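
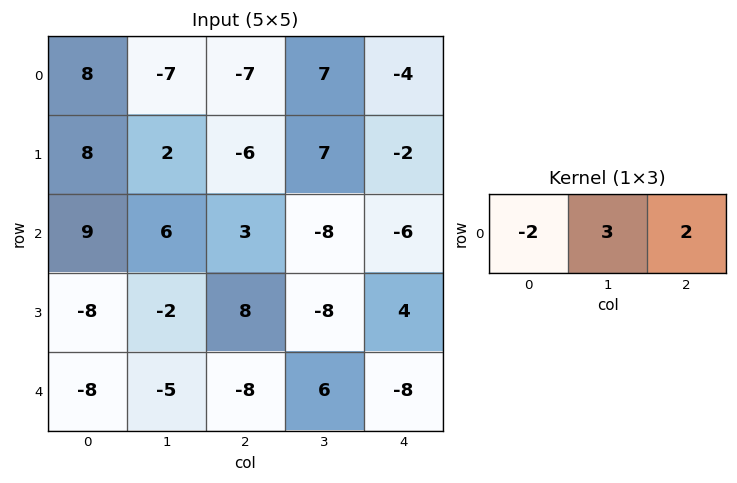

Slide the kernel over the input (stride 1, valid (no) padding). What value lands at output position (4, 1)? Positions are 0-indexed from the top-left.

-2

The receptive field on the input at this output position is [-5 -8 6]. Elementwise product with the kernel and sum: -5·-2 + -8·3 + 6·2.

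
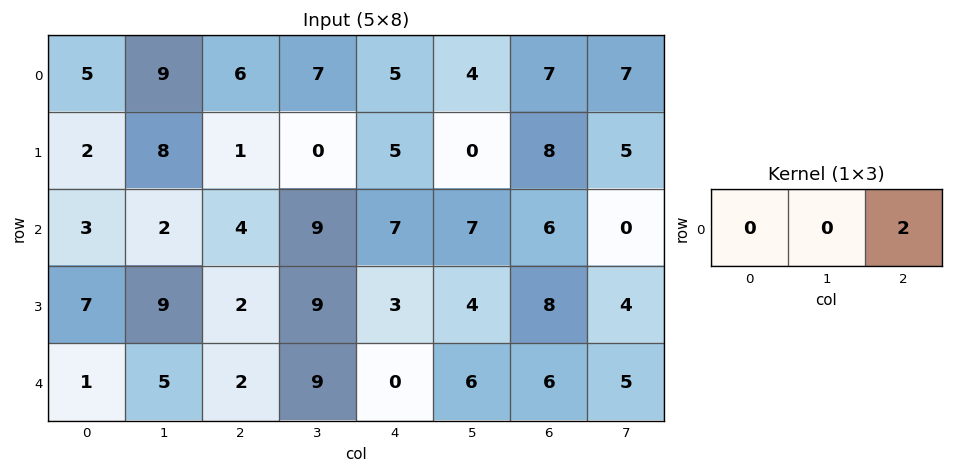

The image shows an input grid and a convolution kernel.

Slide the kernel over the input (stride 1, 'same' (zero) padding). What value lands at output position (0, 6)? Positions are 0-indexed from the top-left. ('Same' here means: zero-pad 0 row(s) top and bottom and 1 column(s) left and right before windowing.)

The receptive field on the zero-padded input at this output position is [4 7 7]. Elementwise product with the kernel and sum: 7·2.

14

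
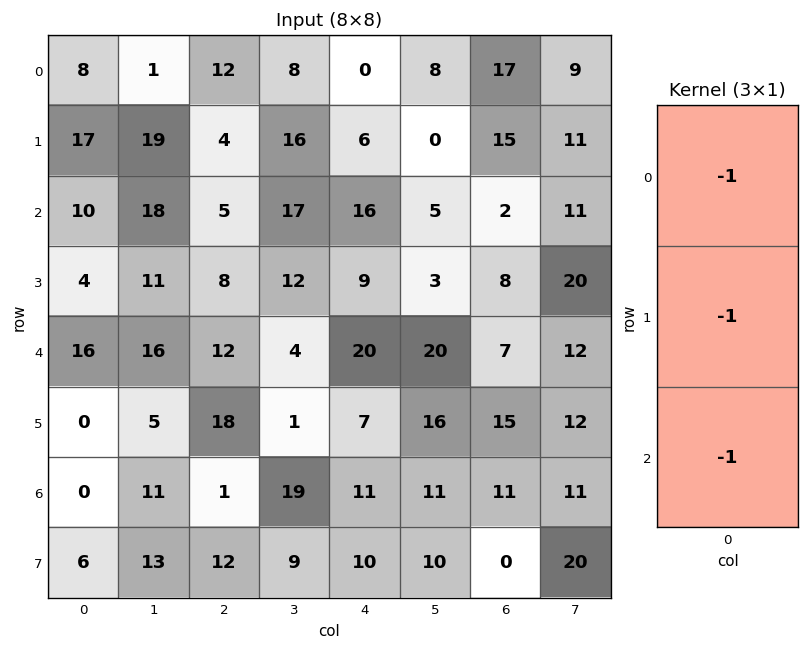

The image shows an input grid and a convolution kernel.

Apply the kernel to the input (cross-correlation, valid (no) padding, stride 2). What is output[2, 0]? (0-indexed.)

The receptive field on the input at this output position is [16 / 0 / 0]. Elementwise product with the kernel and sum: 16·-1 + 0·-1 + 0·-1.

-16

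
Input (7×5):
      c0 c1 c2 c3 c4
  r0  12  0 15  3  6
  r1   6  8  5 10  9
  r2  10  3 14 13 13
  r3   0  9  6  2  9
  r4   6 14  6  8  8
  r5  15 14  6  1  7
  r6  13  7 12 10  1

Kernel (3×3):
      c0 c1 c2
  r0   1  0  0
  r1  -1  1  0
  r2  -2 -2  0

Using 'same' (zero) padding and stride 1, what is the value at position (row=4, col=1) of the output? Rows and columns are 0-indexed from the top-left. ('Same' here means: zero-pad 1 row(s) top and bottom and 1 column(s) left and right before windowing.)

The receptive field on the zero-padded input at this output position is [0 9 6 / 6 14 6 / 15 14 6]. Elementwise product with the kernel and sum: 0·1 + 6·-1 + 14·1 + 15·-2 + 14·-2.

-50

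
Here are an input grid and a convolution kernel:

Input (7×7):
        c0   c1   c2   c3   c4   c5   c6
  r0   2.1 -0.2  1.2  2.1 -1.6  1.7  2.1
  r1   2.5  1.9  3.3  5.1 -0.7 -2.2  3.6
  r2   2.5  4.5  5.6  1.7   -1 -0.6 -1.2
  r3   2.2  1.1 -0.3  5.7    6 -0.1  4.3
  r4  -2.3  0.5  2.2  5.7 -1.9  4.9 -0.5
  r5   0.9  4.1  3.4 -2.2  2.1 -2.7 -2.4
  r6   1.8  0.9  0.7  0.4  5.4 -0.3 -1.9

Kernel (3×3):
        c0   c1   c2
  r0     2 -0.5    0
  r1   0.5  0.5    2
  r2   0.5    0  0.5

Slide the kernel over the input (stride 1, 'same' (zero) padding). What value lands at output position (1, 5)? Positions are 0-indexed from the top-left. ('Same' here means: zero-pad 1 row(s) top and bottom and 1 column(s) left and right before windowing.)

The receptive field on the zero-padded input at this output position is [-1.6 1.7 2.1 / -0.7 -2.2 3.6 / -1 -0.6 -1.2]. Elementwise product with the kernel and sum: -1.6·2 + 1.7·-0.5 + -0.7·0.5 + -2.2·0.5 + 3.6·2 + -1·0.5 + -1.2·0.5.

0.6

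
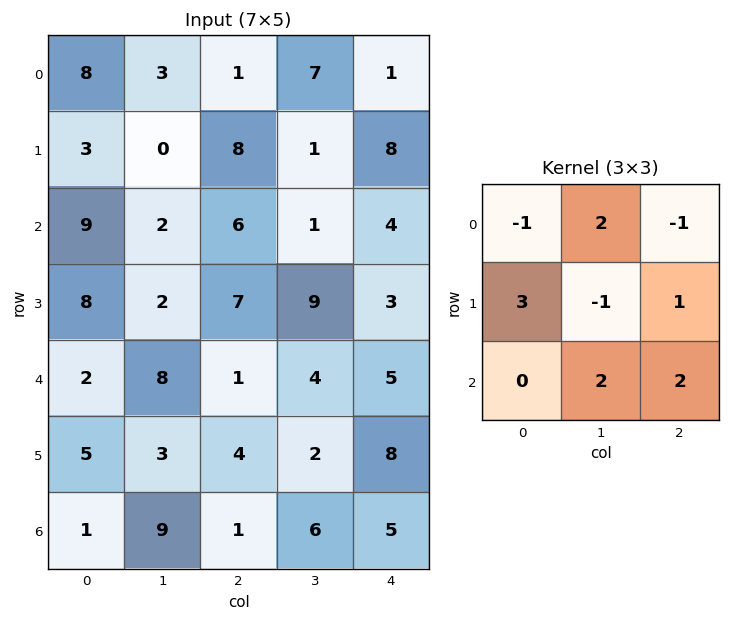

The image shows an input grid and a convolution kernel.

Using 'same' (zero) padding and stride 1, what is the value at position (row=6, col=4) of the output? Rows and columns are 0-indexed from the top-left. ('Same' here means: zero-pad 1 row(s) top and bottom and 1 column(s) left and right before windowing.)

The receptive field on the zero-padded input at this output position is [2 8 0 / 6 5 0 / 0 0 0]. Elementwise product with the kernel and sum: 2·-1 + 8·2 + 0·-1 + 6·3 + 5·-1 + 0·1 + 0·2 + 0·2.

27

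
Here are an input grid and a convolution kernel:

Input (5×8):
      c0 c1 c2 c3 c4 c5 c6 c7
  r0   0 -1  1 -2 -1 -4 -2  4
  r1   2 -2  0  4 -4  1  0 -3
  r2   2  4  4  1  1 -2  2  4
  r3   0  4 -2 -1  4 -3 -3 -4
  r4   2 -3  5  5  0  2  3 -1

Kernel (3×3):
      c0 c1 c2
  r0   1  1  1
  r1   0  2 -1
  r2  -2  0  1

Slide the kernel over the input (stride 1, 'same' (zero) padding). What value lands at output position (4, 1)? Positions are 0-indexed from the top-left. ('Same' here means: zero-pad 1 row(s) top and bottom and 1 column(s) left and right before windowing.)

-9

The receptive field on the zero-padded input at this output position is [0 4 -2 / 2 -3 5 / 0 0 0]. Elementwise product with the kernel and sum: 0·1 + 4·1 + -2·1 + -3·2 + 5·-1 + 0·-2 + 0·1.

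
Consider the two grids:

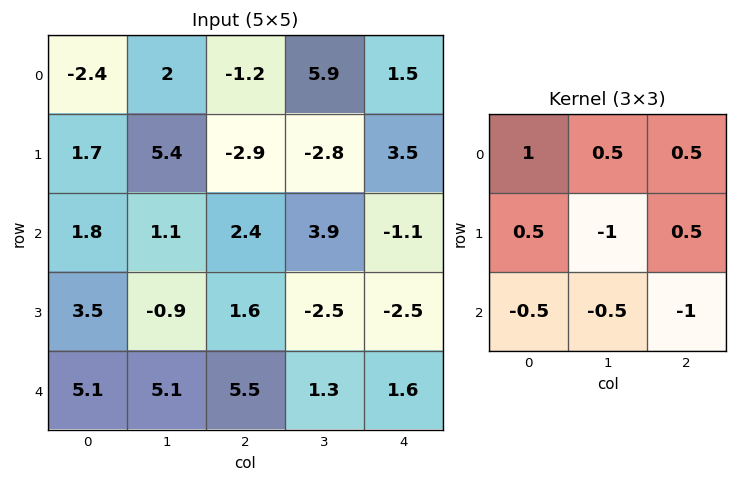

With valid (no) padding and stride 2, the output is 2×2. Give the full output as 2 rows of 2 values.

Output[0,0]: The receptive field on the input at this output position is [-2.4 2 -1.2 / 1.7 5.4 -2.9 / 1.8 1.1 2.4]. Elementwise product with the kernel and sum: -2.4·1 + 2·0.5 + -1.2·0.5 + 1.7·0.5 + 5.4·-1 + -2.9·0.5 + 1.8·-0.5 + 1.1·-0.5 + 2.4·-1.

-11.85 3.55
-3.6 0.85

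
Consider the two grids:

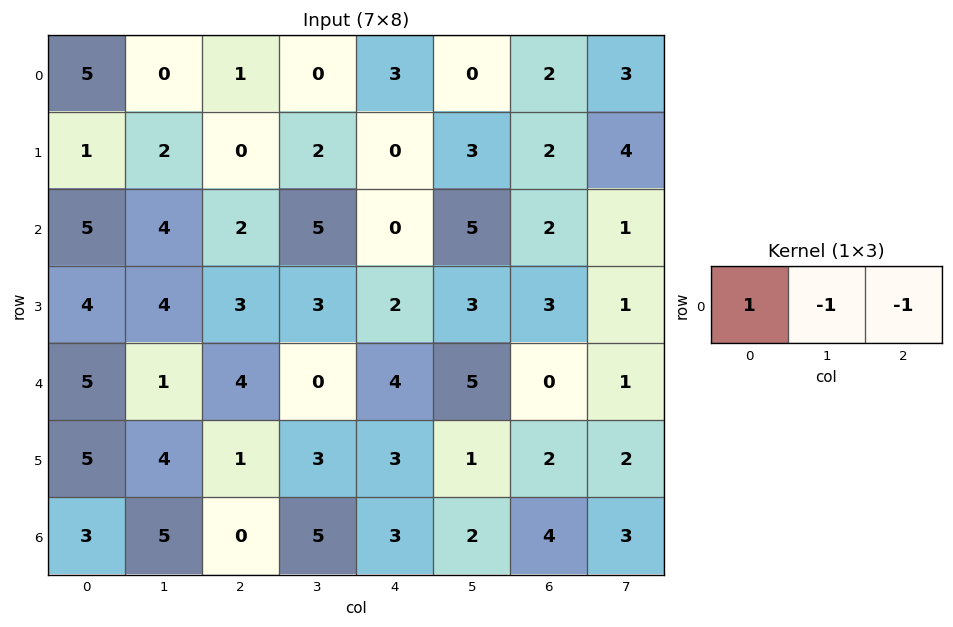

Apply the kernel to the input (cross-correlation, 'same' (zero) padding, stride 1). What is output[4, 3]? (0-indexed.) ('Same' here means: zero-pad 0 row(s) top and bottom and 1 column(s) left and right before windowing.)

0

The receptive field on the zero-padded input at this output position is [4 0 4]. Elementwise product with the kernel and sum: 4·1 + 0·-1 + 4·-1.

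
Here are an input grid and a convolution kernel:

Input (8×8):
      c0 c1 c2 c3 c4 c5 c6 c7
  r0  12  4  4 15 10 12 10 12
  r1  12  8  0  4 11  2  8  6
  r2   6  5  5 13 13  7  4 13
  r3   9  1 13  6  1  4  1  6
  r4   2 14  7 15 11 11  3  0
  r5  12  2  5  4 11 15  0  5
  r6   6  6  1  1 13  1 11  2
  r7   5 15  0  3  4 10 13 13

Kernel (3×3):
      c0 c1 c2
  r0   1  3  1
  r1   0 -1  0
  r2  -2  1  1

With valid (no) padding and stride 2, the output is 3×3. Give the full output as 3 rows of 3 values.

18 71 39
42 63 26
44 71 18

Output[0,0]: The receptive field on the input at this output position is [12 4 4 / 12 8 0 / 6 5 5]. Elementwise product with the kernel and sum: 12·1 + 4·3 + 4·1 + 8·-1 + 6·-2 + 5·1 + 5·1.
Output[0,1]: The receptive field on the input at this output position is [4 15 10 / 0 4 11 / 5 13 13]. Elementwise product with the kernel and sum: 4·1 + 15·3 + 10·1 + 4·-1 + 5·-2 + 13·1 + 13·1.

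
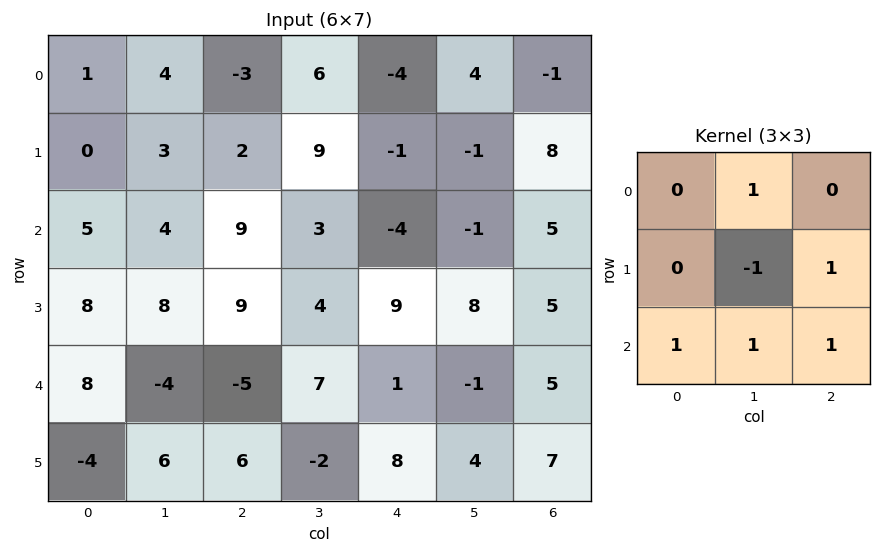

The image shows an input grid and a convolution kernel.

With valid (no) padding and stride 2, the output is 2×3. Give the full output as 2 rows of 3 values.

21 4 13
4 11 1

Output[0,0]: The receptive field on the input at this output position is [1 4 -3 / 0 3 2 / 5 4 9]. Elementwise product with the kernel and sum: 4·1 + 3·-1 + 2·1 + 5·1 + 4·1 + 9·1.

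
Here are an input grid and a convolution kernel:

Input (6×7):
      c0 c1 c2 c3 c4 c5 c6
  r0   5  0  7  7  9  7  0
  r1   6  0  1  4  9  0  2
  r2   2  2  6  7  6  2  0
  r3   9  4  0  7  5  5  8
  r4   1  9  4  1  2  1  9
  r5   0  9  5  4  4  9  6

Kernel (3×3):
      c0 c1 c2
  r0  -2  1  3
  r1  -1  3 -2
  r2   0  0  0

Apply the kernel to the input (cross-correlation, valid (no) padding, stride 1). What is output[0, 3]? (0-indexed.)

39

The receptive field on the input at this output position is [7 9 7 / 4 9 0 / 7 6 2]. Elementwise product with the kernel and sum: 7·-2 + 9·1 + 7·3 + 4·-1 + 9·3 + 0·-2.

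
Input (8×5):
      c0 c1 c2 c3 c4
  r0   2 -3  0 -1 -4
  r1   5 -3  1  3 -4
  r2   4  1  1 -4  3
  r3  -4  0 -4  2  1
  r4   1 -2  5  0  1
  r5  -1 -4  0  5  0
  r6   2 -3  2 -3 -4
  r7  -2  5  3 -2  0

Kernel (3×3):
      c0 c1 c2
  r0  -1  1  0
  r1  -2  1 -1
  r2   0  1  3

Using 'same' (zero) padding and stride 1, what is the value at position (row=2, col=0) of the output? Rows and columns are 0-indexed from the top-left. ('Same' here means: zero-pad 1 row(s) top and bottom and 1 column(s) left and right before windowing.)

The receptive field on the zero-padded input at this output position is [0 5 -3 / 0 4 1 / 0 -4 0]. Elementwise product with the kernel and sum: 0·-1 + 5·1 + 0·-2 + 4·1 + 1·-1 + -4·1 + 0·3.

4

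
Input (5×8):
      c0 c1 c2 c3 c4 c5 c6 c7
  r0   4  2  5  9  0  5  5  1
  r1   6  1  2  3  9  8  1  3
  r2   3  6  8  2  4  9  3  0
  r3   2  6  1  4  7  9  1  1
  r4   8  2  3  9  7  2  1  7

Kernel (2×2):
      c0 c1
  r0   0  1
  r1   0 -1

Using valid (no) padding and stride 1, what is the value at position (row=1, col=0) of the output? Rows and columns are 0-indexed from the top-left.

-5

The receptive field on the input at this output position is [6 1 / 3 6]. Elementwise product with the kernel and sum: 1·1 + 6·-1.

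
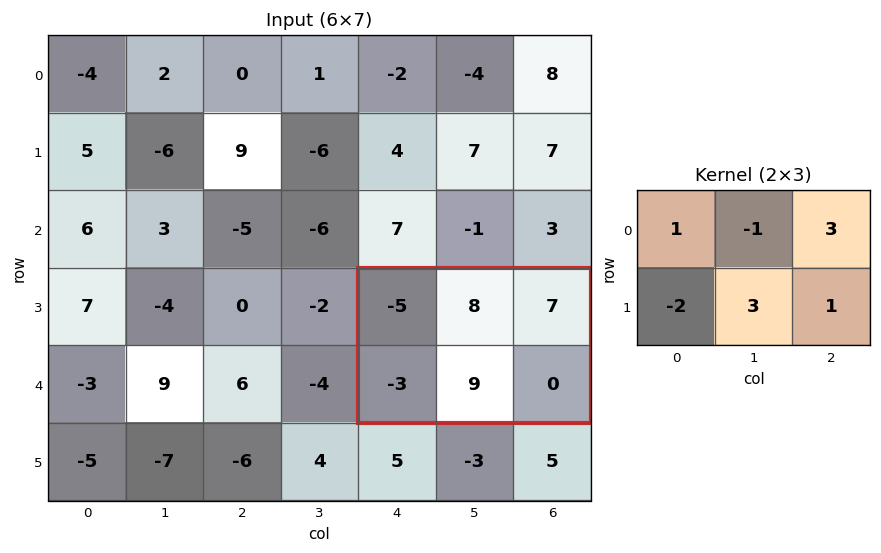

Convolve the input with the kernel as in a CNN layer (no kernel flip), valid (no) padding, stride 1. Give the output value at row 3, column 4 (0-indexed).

The receptive field on the input at this output position is [-5 8 7 / -3 9 0]. Elementwise product with the kernel and sum: -5·1 + 8·-1 + 7·3 + -3·-2 + 9·3 + 0·1.

41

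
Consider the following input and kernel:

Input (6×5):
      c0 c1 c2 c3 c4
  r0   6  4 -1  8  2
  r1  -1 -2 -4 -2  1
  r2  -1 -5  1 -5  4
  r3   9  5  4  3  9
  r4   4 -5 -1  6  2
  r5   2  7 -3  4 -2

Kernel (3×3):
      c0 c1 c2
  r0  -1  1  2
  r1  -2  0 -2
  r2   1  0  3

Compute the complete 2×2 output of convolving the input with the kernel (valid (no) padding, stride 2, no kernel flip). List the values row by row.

8 32
-27 -19

Output[0,0]: The receptive field on the input at this output position is [6 4 -1 / -1 -2 -4 / -1 -5 1]. Elementwise product with the kernel and sum: 6·-1 + 4·1 + -1·2 + -1·-2 + -4·-2 + -1·1 + 1·3.
Output[0,1]: The receptive field on the input at this output position is [-1 8 2 / -4 -2 1 / 1 -5 4]. Elementwise product with the kernel and sum: -1·-1 + 8·1 + 2·2 + -4·-2 + 1·-2 + 1·1 + 4·3.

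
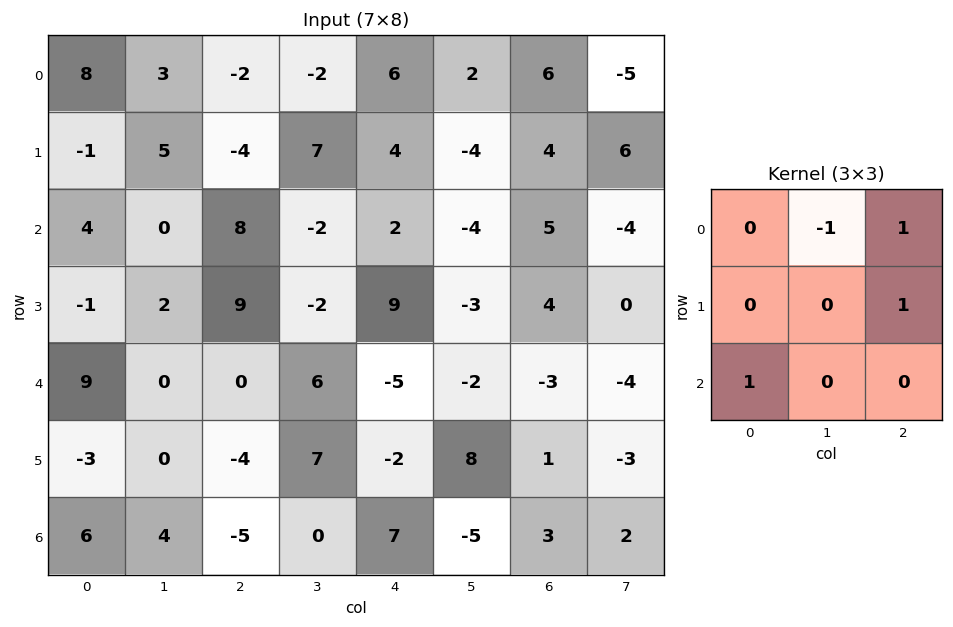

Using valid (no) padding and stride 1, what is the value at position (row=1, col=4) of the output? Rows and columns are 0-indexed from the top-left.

The receptive field on the input at this output position is [4 -4 4 / 2 -4 5 / 9 -3 4]. Elementwise product with the kernel and sum: -4·-1 + 4·1 + 5·1 + 9·1.

22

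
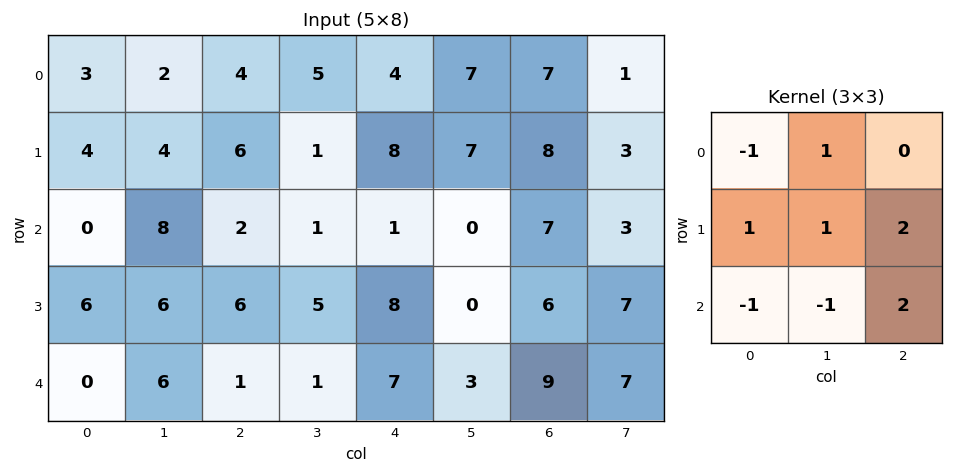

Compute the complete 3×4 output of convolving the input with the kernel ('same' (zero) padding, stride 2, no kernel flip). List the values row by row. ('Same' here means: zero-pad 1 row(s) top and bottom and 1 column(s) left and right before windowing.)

Output[0,0]: The receptive field on the zero-padded input at this output position is [0 0 0 / 0 3 2 / 0 4 4]. Elementwise product with the kernel and sum: 0·-1 + 0·1 + 0·1 + 3·1 + 2·2 + 0·-1 + 4·-1 + 4·2.

11 8 28 7
26 12 -4 22
18 9 17 32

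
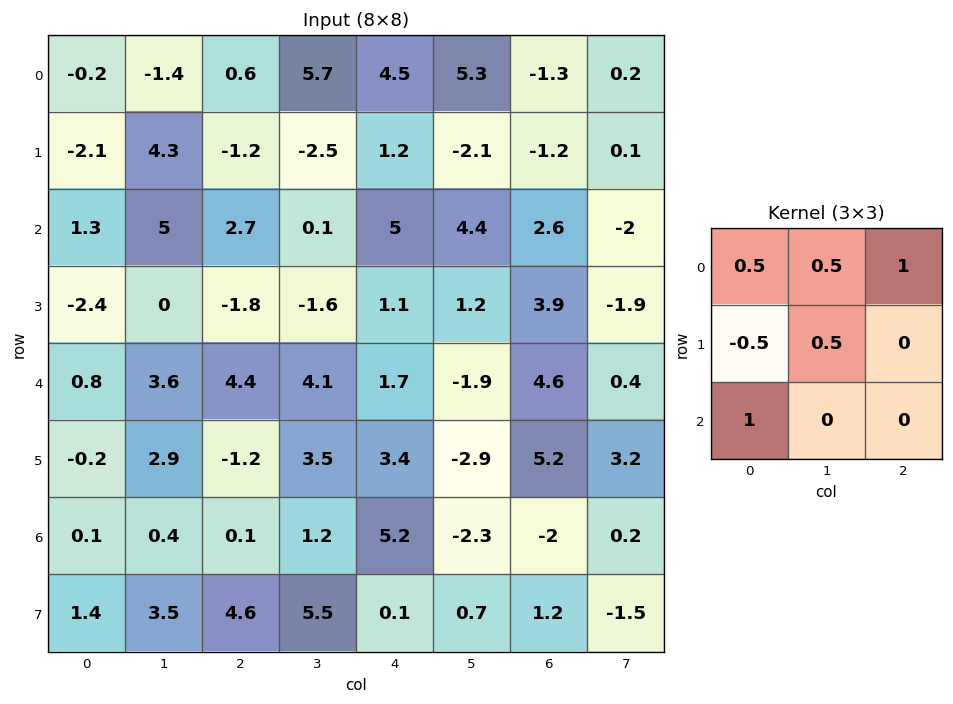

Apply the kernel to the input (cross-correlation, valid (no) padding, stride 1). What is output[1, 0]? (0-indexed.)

The receptive field on the input at this output position is [-2.1 4.3 -1.2 / 1.3 5 2.7 / -2.4 0 -1.8]. Elementwise product with the kernel and sum: -2.1·0.5 + 4.3·0.5 + -1.2·1 + 1.3·-0.5 + 5·0.5 + -2.4·1.

-0.65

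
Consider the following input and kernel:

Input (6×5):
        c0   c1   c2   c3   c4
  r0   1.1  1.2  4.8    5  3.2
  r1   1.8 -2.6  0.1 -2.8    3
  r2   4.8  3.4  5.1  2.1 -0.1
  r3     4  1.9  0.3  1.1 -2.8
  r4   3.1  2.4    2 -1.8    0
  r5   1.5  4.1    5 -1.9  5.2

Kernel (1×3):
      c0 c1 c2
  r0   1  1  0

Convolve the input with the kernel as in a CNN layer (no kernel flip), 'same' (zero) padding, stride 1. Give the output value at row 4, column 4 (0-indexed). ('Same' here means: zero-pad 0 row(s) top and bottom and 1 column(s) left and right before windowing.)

-1.8

The receptive field on the zero-padded input at this output position is [-1.8 0 0]. Elementwise product with the kernel and sum: -1.8·1 + 0·1.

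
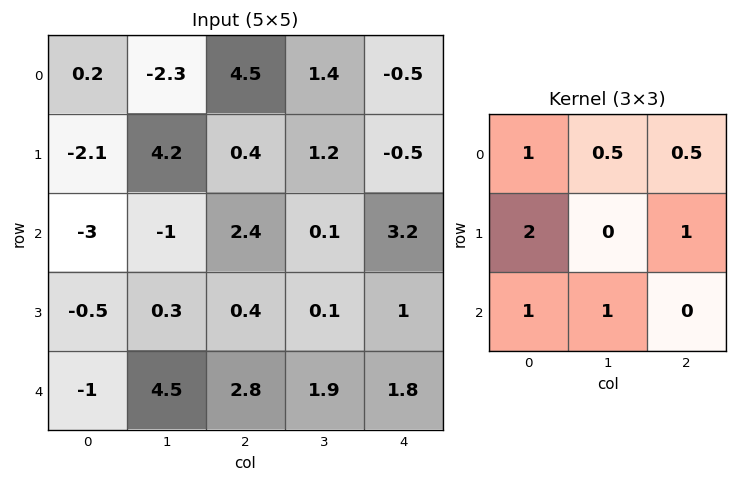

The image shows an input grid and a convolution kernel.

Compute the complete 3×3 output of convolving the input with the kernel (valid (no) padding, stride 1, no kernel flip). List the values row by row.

Output[0,0]: The receptive field on the input at this output position is [0.2 -2.3 4.5 / -2.1 4.2 0.4 / -3 -1 2.4]. Elementwise product with the kernel and sum: 0.2·1 + -2.3·0.5 + 4.5·0.5 + -2.1·2 + 0.4·1 + -3·1 + -1·1.
Output[0,1]: The receptive field on the input at this output position is [-2.3 4.5 1.4 / 4.2 0.4 1.2 / -1 2.4 0.1]. Elementwise product with the kernel and sum: -2.3·1 + 4.5·0.5 + 1.4·0.5 + 4.2·2 + 1.2·1 + -1·1 + 2.4·1.

-6.5 11.65 7.75
-3.6 3.8 9.25
0.6 8.25 10.55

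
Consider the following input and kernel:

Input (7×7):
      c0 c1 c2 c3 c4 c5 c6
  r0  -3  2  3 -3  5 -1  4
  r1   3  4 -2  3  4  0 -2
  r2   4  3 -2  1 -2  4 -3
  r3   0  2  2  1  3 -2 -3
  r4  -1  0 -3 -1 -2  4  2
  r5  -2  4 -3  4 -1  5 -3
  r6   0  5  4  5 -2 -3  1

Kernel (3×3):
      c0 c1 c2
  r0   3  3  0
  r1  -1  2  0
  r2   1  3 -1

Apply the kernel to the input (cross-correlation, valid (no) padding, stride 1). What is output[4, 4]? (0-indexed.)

The receptive field on the input at this output position is [-2 4 2 / -1 5 -3 / -2 -3 1]. Elementwise product with the kernel and sum: -2·3 + 4·3 + -1·-1 + 5·2 + -2·1 + -3·3 + 1·-1.

5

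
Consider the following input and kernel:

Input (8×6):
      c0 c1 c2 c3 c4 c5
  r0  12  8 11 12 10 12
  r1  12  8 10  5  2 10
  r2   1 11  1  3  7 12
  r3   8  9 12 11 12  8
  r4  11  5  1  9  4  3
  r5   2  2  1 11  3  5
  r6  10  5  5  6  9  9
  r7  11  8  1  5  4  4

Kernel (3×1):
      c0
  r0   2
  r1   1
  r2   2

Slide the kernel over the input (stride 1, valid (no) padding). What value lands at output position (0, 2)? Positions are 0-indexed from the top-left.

The receptive field on the input at this output position is [11 / 10 / 1]. Elementwise product with the kernel and sum: 11·2 + 10·1 + 1·2.

34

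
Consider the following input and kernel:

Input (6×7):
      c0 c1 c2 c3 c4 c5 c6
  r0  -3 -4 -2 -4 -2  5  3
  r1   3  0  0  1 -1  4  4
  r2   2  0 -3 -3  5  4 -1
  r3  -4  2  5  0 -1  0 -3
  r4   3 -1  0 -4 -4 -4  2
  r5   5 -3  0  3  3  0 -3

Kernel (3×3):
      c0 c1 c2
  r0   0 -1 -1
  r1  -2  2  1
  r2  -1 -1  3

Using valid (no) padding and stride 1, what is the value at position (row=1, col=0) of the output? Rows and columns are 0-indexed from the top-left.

10

The receptive field on the input at this output position is [3 0 0 / 2 0 -3 / -4 2 5]. Elementwise product with the kernel and sum: 0·-1 + 0·-1 + 2·-2 + 0·2 + -3·1 + -4·-1 + 2·-1 + 5·3.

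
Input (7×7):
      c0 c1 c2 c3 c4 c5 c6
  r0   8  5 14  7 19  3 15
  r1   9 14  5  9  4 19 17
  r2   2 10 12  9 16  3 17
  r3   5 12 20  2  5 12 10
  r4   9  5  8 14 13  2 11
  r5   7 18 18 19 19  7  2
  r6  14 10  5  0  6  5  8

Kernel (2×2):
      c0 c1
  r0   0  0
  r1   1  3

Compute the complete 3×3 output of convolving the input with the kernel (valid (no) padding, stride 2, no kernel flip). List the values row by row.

51 32 61
41 26 41
61 75 40

Output[0,0]: The receptive field on the input at this output position is [8 5 / 9 14]. Elementwise product with the kernel and sum: 9·1 + 14·3.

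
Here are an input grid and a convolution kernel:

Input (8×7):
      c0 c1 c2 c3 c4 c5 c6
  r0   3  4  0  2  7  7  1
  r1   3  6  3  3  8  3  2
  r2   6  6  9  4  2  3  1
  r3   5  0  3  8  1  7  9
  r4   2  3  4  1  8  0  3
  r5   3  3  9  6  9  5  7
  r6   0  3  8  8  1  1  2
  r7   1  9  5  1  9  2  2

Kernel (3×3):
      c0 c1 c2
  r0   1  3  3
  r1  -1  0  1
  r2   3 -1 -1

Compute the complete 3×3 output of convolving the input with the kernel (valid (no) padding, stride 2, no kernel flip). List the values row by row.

Output[0,0]: The receptive field on the input at this output position is [3 4 0 / 3 6 3 / 6 6 9]. Elementwise product with the kernel and sum: 3·1 + 4·3 + 0·3 + 3·-1 + 3·1 + 6·3 + 6·-1 + 9·-1.
Output[0,1]: The receptive field on the input at this output position is [0 2 7 / 3 3 8 / 9 4 2]. Elementwise product with the kernel and sum: 0·1 + 2·3 + 7·3 + 3·-1 + 8·1 + 9·3 + 4·-1 + 2·-1.

18 53 27
48 28 43
18 46 15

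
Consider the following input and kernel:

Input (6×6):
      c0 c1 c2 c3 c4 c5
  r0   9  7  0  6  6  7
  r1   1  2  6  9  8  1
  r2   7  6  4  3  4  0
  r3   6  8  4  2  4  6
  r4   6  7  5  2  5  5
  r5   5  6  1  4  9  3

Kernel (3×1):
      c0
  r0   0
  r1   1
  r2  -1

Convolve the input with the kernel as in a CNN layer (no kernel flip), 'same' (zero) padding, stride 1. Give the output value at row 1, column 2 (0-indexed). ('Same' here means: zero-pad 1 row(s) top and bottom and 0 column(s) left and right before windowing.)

2

The receptive field on the zero-padded input at this output position is [0 / 6 / 4]. Elementwise product with the kernel and sum: 6·1 + 4·-1.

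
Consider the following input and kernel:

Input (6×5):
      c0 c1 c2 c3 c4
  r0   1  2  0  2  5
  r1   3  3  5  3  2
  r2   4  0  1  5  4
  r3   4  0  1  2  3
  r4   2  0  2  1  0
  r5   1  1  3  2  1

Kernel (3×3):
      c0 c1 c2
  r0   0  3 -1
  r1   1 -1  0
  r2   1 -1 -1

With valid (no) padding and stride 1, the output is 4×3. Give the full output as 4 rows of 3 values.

Output[0,0]: The receptive field on the input at this output position is [1 2 0 / 3 3 5 / 4 0 1]. Elementwise product with the kernel and sum: 2·3 + 0·-1 + 3·1 + 3·-1 + 4·1 + 0·-1 + 1·-1.
Output[0,1]: The receptive field on the input at this output position is [2 0 2 / 3 5 3 / 0 1 5]. Elementwise product with the kernel and sum: 0·3 + 2·-1 + 3·1 + 5·-1 + 0·1 + 1·-1 + 5·-1.

9 -10 -5
11 8 -1
3 -6 11
-2 -5 4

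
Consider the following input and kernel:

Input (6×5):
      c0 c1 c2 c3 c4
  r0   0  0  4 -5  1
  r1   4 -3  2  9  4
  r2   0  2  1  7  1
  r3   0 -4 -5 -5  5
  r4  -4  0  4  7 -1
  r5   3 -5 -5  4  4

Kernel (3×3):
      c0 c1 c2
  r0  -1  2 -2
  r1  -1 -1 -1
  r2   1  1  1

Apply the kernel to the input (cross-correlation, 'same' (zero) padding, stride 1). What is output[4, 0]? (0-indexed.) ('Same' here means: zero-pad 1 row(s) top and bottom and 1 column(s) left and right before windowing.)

10

The receptive field on the zero-padded input at this output position is [0 0 -4 / 0 -4 0 / 0 3 -5]. Elementwise product with the kernel and sum: 0·-1 + 0·2 + -4·-2 + 0·-1 + -4·-1 + 0·-1 + 0·1 + 3·1 + -5·1.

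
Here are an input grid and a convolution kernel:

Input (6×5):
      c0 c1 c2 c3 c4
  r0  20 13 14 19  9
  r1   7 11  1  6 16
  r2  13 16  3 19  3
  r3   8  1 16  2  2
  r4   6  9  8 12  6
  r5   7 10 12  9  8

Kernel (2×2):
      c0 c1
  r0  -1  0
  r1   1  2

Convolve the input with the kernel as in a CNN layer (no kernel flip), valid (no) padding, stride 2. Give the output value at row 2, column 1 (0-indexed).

The receptive field on the input at this output position is [8 12 / 12 9]. Elementwise product with the kernel and sum: 8·-1 + 12·1 + 9·2.

22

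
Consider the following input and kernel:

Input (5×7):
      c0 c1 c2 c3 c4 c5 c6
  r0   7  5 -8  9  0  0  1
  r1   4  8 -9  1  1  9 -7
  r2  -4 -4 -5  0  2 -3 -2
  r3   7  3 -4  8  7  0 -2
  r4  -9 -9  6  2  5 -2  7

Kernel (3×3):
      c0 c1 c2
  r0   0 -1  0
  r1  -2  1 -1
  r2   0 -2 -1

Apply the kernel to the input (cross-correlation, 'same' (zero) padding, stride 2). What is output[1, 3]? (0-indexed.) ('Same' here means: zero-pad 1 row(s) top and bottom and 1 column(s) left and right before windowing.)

15

The receptive field on the zero-padded input at this output position is [9 -7 0 / -3 -2 0 / 0 -2 0]. Elementwise product with the kernel and sum: -7·-1 + -3·-2 + -2·1 + 0·-1 + -2·-2 + 0·-1.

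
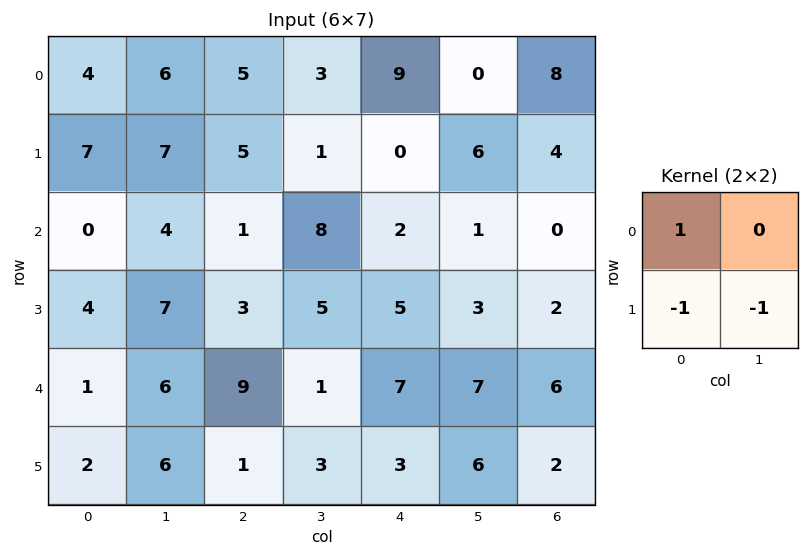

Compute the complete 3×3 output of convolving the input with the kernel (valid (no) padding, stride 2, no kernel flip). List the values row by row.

-10 -1 3
-11 -7 -6
-7 5 -2

Output[0,0]: The receptive field on the input at this output position is [4 6 / 7 7]. Elementwise product with the kernel and sum: 4·1 + 7·-1 + 7·-1.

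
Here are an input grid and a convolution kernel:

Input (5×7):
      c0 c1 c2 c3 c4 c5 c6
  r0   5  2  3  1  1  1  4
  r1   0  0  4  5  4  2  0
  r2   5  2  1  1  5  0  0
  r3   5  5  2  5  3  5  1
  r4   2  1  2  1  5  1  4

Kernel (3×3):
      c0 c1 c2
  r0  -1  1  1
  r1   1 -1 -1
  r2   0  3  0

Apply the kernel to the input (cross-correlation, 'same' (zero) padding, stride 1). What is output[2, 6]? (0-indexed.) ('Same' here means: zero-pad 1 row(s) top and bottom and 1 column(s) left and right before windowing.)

1

The receptive field on the zero-padded input at this output position is [2 0 0 / 0 0 0 / 5 1 0]. Elementwise product with the kernel and sum: 2·-1 + 0·1 + 0·1 + 0·1 + 0·-1 + 0·-1 + 1·3.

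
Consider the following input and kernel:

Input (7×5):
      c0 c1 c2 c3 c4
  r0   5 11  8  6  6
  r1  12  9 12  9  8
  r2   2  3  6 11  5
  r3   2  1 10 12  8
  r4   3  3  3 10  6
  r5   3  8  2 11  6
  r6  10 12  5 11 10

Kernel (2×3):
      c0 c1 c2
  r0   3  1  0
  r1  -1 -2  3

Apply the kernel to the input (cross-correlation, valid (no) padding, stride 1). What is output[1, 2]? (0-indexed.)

The receptive field on the input at this output position is [12 9 8 / 6 11 5]. Elementwise product with the kernel and sum: 12·3 + 9·1 + 6·-1 + 11·-2 + 5·3.

32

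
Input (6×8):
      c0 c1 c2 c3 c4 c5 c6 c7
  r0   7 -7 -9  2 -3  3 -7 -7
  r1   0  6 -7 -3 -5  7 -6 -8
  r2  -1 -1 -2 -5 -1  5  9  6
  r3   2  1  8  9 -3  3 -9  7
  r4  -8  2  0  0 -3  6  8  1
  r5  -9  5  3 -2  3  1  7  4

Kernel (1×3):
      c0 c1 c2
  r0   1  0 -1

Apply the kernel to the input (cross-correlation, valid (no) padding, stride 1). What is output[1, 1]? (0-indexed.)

The receptive field on the input at this output position is [6 -7 -3]. Elementwise product with the kernel and sum: 6·1 + -3·-1.

9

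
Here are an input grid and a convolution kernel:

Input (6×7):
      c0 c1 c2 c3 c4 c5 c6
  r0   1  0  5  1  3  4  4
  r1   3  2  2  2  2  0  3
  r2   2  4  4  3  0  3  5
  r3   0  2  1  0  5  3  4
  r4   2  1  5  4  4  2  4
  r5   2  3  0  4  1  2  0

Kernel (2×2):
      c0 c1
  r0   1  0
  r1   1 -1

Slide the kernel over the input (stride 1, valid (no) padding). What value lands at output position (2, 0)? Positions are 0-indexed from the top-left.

The receptive field on the input at this output position is [2 4 / 0 2]. Elementwise product with the kernel and sum: 2·1 + 0·1 + 2·-1.

0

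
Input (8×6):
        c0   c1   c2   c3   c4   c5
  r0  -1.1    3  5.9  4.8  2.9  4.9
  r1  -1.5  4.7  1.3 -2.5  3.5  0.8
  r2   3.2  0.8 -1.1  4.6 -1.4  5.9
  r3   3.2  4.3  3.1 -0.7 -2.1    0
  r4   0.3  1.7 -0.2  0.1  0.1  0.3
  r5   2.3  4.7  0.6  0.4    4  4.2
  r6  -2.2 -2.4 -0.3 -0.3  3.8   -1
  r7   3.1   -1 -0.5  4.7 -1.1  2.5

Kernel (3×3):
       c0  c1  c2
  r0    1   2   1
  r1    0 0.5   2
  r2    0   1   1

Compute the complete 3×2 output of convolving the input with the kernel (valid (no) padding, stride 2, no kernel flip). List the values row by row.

Output[0,0]: The receptive field on the input at this output position is [-1.1 3 5.9 / -1.5 4.7 1.3 / 3.2 0.8 -1.1]. Elementwise product with the kernel and sum: -1.1·1 + 3·2 + 5.9·1 + 4.7·0.5 + 1.3·2 + 0.8·1 + -1.1·1.

15.45 27.35
13.55 2.35
4.35 11.8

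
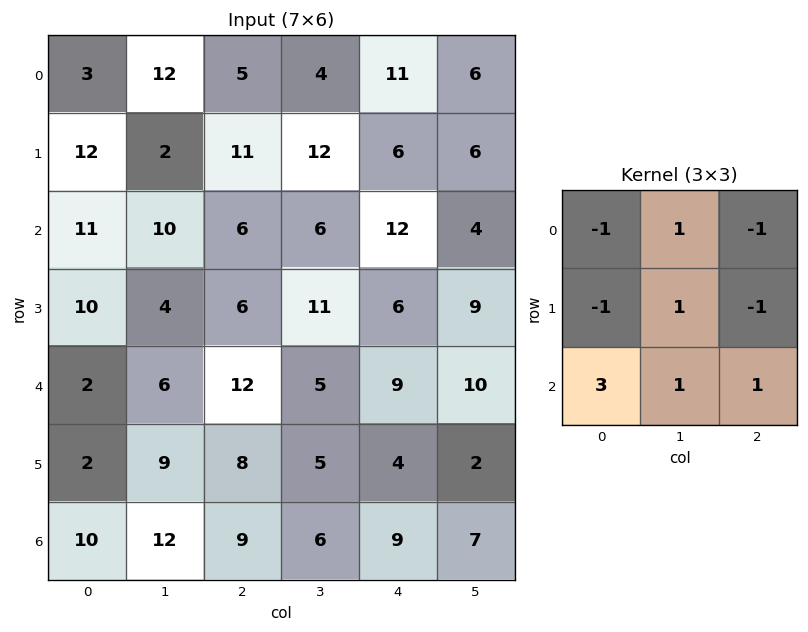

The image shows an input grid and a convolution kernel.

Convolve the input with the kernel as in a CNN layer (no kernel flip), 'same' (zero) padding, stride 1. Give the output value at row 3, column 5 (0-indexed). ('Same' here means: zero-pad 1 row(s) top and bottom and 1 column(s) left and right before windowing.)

32

The receptive field on the zero-padded input at this output position is [12 4 0 / 6 9 0 / 9 10 0]. Elementwise product with the kernel and sum: 12·-1 + 4·1 + 0·-1 + 6·-1 + 9·1 + 0·-1 + 9·3 + 10·1 + 0·1.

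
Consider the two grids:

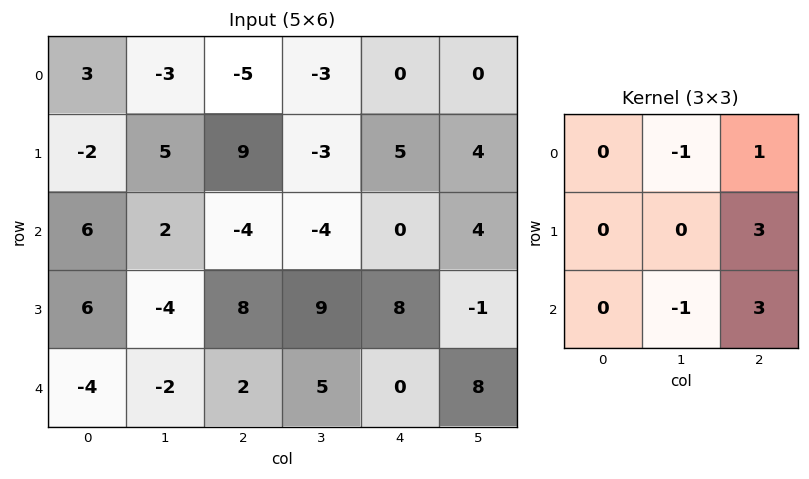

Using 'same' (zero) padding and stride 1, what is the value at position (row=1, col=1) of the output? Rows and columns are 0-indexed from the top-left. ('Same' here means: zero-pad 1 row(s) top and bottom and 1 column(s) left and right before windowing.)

The receptive field on the zero-padded input at this output position is [3 -3 -5 / -2 5 9 / 6 2 -4]. Elementwise product with the kernel and sum: -3·-1 + -5·1 + 9·3 + 2·-1 + -4·3.

11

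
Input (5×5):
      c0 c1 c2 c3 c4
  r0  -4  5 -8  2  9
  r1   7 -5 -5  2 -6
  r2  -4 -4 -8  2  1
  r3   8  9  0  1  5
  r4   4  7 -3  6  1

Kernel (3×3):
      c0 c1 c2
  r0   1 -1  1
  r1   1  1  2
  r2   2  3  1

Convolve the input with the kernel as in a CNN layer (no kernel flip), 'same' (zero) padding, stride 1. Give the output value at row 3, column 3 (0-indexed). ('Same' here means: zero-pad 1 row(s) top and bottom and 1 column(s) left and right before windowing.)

15

The receptive field on the zero-padded input at this output position is [-8 2 1 / 0 1 5 / -3 6 1]. Elementwise product with the kernel and sum: -8·1 + 2·-1 + 1·1 + 0·1 + 1·1 + 5·2 + -3·2 + 6·3 + 1·1.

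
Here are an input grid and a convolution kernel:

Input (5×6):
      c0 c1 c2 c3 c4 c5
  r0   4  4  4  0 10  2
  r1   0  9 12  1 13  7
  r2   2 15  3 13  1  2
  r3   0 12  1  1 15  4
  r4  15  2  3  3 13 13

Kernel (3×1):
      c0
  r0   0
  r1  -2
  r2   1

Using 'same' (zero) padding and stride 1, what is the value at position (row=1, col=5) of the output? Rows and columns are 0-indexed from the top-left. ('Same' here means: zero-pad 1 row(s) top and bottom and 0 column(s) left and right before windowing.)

The receptive field on the zero-padded input at this output position is [2 / 7 / 2]. Elementwise product with the kernel and sum: 7·-2 + 2·1.

-12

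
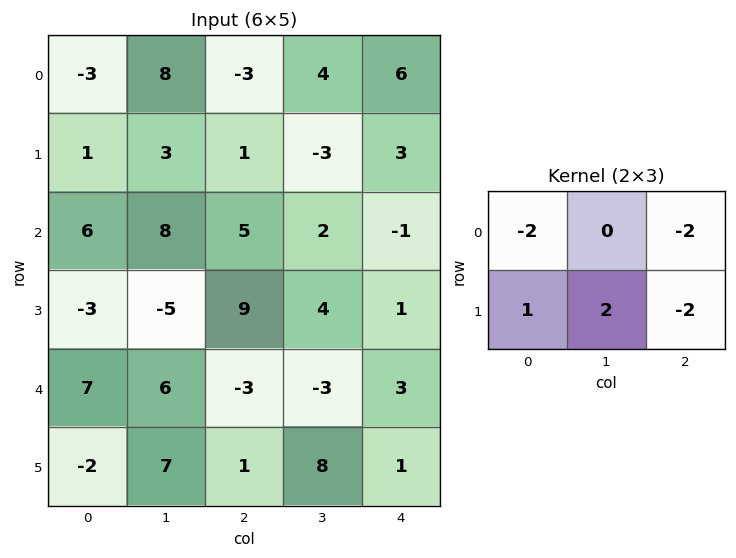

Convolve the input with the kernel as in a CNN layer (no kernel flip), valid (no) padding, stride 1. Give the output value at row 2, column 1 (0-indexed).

-15

The receptive field on the input at this output position is [8 5 2 / -5 9 4]. Elementwise product with the kernel and sum: 8·-2 + 2·-2 + -5·1 + 9·2 + 4·-2.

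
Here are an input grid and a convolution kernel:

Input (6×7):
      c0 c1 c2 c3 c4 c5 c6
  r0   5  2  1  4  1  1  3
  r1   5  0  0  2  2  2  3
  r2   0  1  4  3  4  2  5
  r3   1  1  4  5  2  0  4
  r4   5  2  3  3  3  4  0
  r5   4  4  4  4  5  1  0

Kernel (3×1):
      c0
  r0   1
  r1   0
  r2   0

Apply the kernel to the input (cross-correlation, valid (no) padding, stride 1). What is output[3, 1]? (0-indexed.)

The receptive field on the input at this output position is [1 / 2 / 4]. Elementwise product with the kernel and sum: 1·1.

1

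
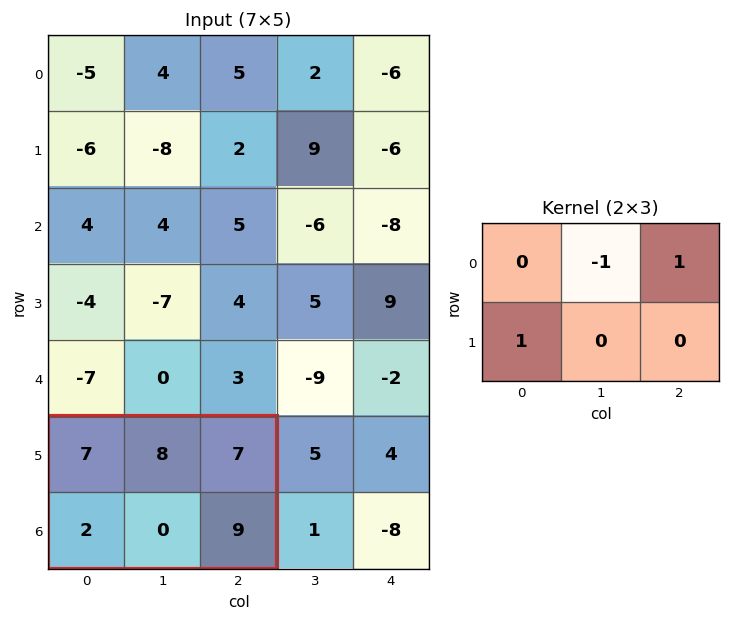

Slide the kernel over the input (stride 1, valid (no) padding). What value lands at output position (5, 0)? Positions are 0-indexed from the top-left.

1

The receptive field on the input at this output position is [7 8 7 / 2 0 9]. Elementwise product with the kernel and sum: 8·-1 + 7·1 + 2·1.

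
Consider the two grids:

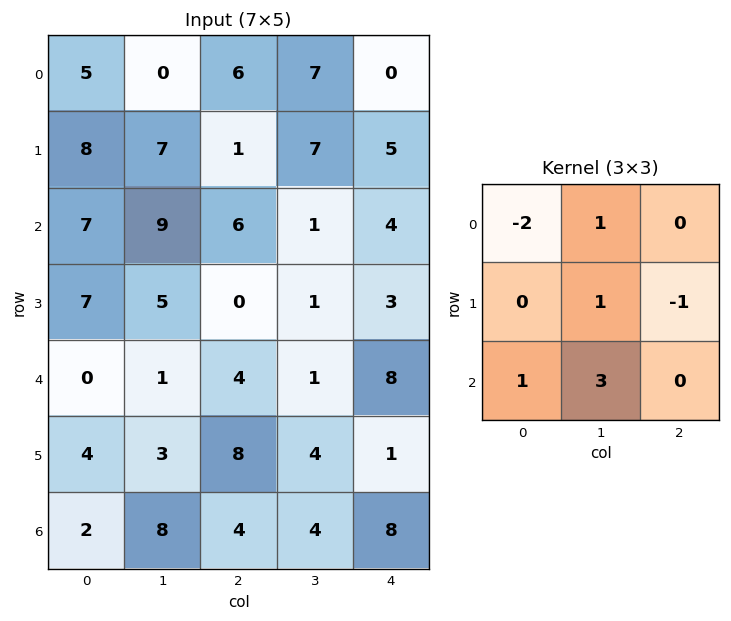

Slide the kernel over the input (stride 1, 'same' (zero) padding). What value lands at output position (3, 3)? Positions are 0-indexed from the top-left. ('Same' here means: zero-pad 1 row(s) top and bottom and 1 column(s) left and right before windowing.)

-6

The receptive field on the zero-padded input at this output position is [6 1 4 / 0 1 3 / 4 1 8]. Elementwise product with the kernel and sum: 6·-2 + 1·1 + 1·1 + 3·-1 + 4·1 + 1·3.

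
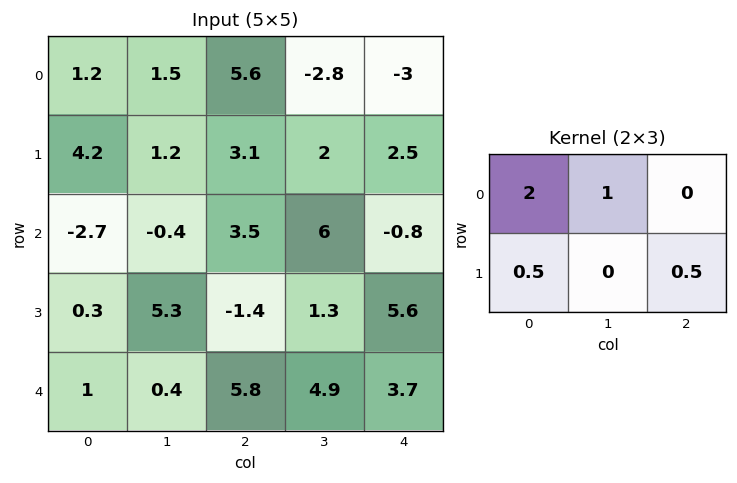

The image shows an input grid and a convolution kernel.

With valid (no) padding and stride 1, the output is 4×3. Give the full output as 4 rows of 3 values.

7.55 10.2 11.2
10 8.3 9.55
-6.35 6 15.1
9.3 11.85 3.25

Output[0,0]: The receptive field on the input at this output position is [1.2 1.5 5.6 / 4.2 1.2 3.1]. Elementwise product with the kernel and sum: 1.2·2 + 1.5·1 + 4.2·0.5 + 3.1·0.5.
Output[0,1]: The receptive field on the input at this output position is [1.5 5.6 -2.8 / 1.2 3.1 2]. Elementwise product with the kernel and sum: 1.5·2 + 5.6·1 + 1.2·0.5 + 2·0.5.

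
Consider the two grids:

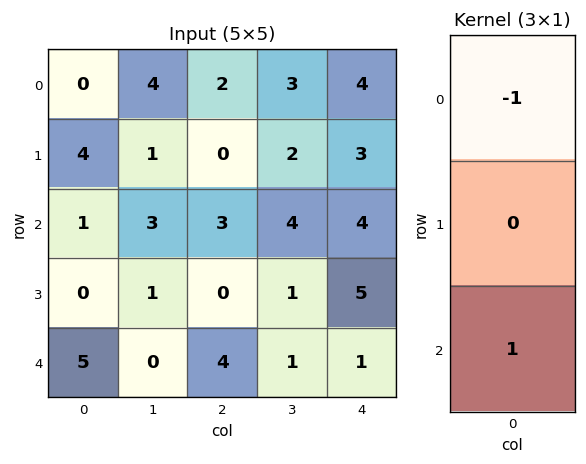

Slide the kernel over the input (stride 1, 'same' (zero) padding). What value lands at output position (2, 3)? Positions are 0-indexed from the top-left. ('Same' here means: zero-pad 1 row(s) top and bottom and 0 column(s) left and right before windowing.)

The receptive field on the zero-padded input at this output position is [2 / 4 / 1]. Elementwise product with the kernel and sum: 2·-1 + 1·1.

-1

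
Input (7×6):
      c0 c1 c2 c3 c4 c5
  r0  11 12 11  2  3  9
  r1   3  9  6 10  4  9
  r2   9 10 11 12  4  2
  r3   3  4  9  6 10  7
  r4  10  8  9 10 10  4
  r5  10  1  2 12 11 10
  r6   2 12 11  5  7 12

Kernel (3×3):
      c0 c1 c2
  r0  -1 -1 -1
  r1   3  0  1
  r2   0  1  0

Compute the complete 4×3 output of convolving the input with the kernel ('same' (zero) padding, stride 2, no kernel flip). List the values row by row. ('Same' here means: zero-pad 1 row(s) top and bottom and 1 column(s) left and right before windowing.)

15 44 19
1 26 25
11 17 22
1 26 -6

Output[0,0]: The receptive field on the zero-padded input at this output position is [0 0 0 / 0 11 12 / 0 3 9]. Elementwise product with the kernel and sum: 0·-1 + 0·-1 + 0·-1 + 0·3 + 12·1 + 3·1.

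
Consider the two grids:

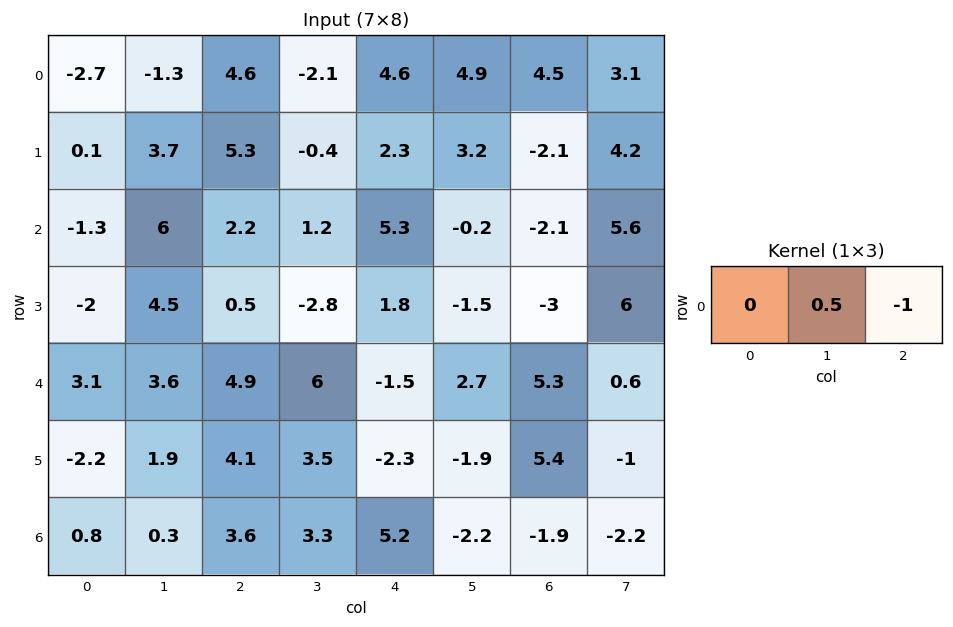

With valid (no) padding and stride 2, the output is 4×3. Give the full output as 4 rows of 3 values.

Output[0,0]: The receptive field on the input at this output position is [-2.7 -1.3 4.6]. Elementwise product with the kernel and sum: -1.3·0.5 + 4.6·-1.
Output[0,1]: The receptive field on the input at this output position is [4.6 -2.1 4.6]. Elementwise product with the kernel and sum: -2.1·0.5 + 4.6·-1.

-5.25 -5.65 -2.05
0.8 -4.7 2
-3.1 4.5 -3.95
-3.45 -3.55 0.8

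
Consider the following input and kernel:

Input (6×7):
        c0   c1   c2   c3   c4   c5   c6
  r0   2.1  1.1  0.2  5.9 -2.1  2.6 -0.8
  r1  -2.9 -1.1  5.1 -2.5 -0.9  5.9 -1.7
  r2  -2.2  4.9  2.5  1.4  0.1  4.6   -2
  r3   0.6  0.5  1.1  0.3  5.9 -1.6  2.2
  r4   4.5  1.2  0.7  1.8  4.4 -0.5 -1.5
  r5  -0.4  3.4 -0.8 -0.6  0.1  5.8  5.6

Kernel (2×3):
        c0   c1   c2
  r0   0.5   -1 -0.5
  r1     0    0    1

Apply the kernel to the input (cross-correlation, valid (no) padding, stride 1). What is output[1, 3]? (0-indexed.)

1.3

The receptive field on the input at this output position is [-2.5 -0.9 5.9 / 1.4 0.1 4.6]. Elementwise product with the kernel and sum: -2.5·0.5 + -0.9·-1 + 5.9·-0.5 + 4.6·1.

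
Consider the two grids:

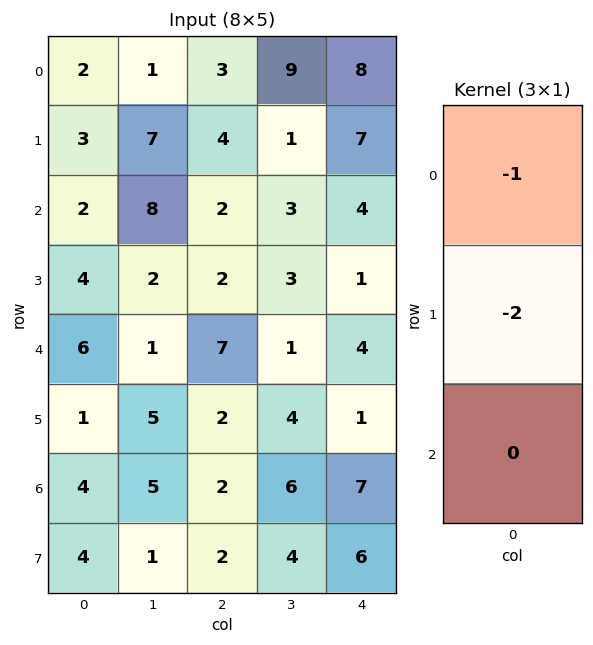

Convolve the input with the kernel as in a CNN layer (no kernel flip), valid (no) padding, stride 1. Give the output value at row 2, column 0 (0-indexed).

-10

The receptive field on the input at this output position is [2 / 4 / 6]. Elementwise product with the kernel and sum: 2·-1 + 4·-2.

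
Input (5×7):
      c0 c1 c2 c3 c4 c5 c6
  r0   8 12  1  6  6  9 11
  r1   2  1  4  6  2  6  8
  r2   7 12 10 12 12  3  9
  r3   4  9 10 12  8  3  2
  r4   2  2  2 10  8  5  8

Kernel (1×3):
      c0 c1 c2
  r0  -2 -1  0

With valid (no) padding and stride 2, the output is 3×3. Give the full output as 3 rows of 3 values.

Output[0,0]: The receptive field on the input at this output position is [8 12 1]. Elementwise product with the kernel and sum: 8·-2 + 12·-1.

-28 -8 -21
-26 -32 -27
-6 -14 -21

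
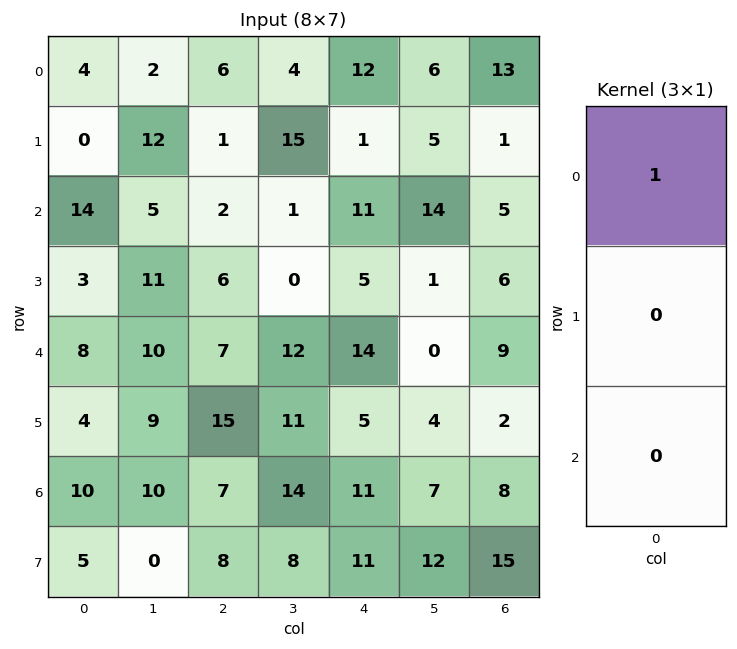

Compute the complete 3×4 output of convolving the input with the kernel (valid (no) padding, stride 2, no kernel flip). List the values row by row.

Output[0,0]: The receptive field on the input at this output position is [4 / 0 / 14]. Elementwise product with the kernel and sum: 4·1.

4 6 12 13
14 2 11 5
8 7 14 9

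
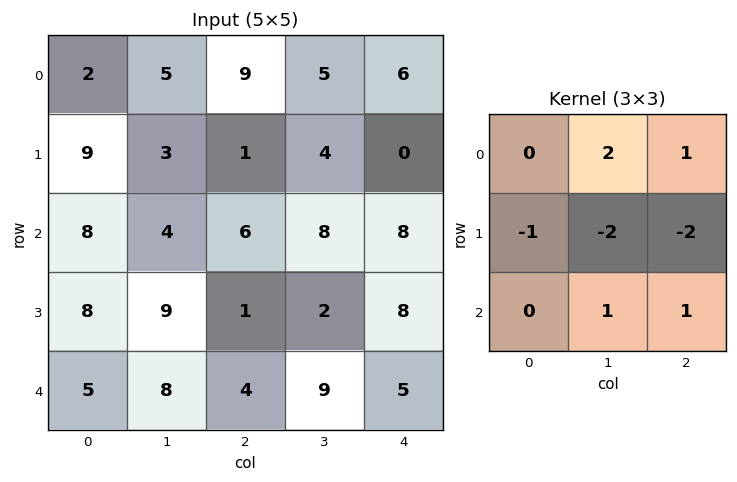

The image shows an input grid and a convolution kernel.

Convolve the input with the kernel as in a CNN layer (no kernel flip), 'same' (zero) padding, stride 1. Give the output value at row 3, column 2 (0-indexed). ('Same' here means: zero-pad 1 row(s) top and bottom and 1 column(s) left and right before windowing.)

The receptive field on the zero-padded input at this output position is [4 6 8 / 9 1 2 / 8 4 9]. Elementwise product with the kernel and sum: 6·2 + 8·1 + 9·-1 + 1·-2 + 2·-2 + 4·1 + 9·1.

18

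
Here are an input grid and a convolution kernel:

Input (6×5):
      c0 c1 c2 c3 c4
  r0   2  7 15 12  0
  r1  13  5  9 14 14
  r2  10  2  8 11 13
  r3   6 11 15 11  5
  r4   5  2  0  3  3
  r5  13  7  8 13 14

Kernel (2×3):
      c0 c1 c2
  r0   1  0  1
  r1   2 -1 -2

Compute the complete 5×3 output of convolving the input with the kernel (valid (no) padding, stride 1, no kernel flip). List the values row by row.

Output[0,0]: The receptive field on the input at this output position is [2 7 15 / 13 5 9]. Elementwise product with the kernel and sum: 2·1 + 15·1 + 13·2 + 5·-1 + 9·-2.

20 -8 -9
24 -7 2
-11 -2 30
29 20 11
8 -15 -22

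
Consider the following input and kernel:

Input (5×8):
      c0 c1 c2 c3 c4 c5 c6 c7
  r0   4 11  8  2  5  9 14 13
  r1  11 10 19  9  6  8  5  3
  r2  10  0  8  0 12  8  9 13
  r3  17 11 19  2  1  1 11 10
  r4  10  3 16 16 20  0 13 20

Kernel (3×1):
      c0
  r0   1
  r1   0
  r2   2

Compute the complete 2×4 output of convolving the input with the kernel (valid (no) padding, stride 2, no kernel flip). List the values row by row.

24 24 29 32
30 40 52 35

Output[0,0]: The receptive field on the input at this output position is [4 / 11 / 10]. Elementwise product with the kernel and sum: 4·1 + 10·2.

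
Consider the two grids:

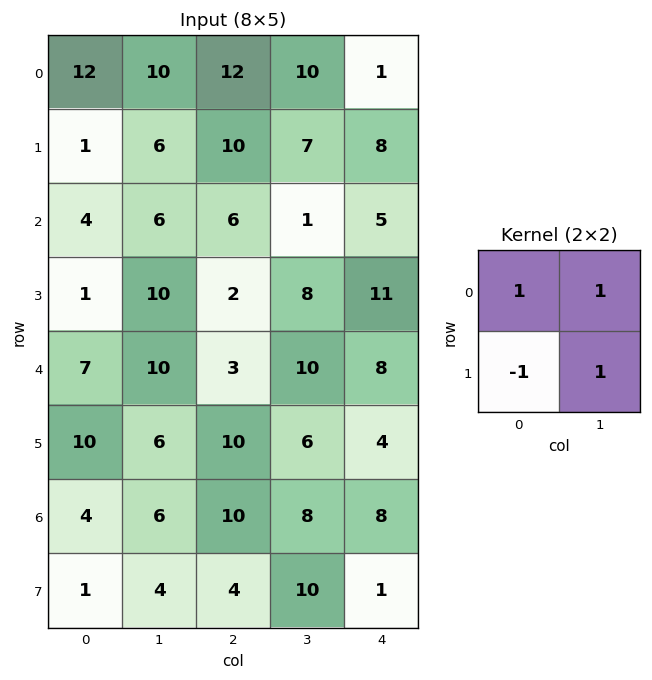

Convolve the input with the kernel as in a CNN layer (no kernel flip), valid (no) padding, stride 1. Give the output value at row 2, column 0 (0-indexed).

19

The receptive field on the input at this output position is [4 6 / 1 10]. Elementwise product with the kernel and sum: 4·1 + 6·1 + 1·-1 + 10·1.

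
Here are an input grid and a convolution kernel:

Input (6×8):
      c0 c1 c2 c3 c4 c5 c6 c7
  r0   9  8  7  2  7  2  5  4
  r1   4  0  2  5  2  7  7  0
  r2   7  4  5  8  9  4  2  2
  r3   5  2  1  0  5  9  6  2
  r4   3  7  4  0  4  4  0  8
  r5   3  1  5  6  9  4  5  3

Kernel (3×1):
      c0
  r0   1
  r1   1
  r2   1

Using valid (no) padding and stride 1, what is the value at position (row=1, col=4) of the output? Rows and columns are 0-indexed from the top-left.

The receptive field on the input at this output position is [2 / 9 / 5]. Elementwise product with the kernel and sum: 2·1 + 9·1 + 5·1.

16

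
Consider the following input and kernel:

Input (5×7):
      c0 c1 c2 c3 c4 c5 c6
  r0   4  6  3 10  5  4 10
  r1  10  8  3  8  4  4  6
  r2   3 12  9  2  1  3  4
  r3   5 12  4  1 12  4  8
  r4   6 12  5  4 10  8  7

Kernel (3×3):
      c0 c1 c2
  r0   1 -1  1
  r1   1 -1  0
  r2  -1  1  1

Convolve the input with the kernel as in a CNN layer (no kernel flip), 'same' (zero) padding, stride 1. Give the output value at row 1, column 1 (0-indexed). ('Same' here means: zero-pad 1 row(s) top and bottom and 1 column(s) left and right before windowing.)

The receptive field on the zero-padded input at this output position is [4 6 3 / 10 8 3 / 3 12 9]. Elementwise product with the kernel and sum: 4·1 + 6·-1 + 3·1 + 10·1 + 8·-1 + 3·-1 + 12·1 + 9·1.

21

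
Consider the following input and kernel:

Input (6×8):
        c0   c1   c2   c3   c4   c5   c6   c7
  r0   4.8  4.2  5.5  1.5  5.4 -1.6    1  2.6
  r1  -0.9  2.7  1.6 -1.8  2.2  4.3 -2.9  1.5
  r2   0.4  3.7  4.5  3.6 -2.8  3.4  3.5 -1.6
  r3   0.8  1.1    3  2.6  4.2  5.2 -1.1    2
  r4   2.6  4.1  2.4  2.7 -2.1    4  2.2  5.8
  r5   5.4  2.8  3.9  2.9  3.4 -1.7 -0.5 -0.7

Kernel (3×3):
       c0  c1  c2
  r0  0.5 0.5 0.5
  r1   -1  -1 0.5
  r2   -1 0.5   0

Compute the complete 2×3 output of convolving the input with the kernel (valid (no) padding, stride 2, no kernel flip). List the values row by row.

7.7 4.8 -1.05
3.35 -1.9 -3.8

Output[0,0]: The receptive field on the input at this output position is [4.8 4.2 5.5 / -0.9 2.7 1.6 / 0.4 3.7 4.5]. Elementwise product with the kernel and sum: 4.8·0.5 + 4.2·0.5 + 5.5·0.5 + -0.9·-1 + 2.7·-1 + 1.6·0.5 + 0.4·-1 + 3.7·0.5.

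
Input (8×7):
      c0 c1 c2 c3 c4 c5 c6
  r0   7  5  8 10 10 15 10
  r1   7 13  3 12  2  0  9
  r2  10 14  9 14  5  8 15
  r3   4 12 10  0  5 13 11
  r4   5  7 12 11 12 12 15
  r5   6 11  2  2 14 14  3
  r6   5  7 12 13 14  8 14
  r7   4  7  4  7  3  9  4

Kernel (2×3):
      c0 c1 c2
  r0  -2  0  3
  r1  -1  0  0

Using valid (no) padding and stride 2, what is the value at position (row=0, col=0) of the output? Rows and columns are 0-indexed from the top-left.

The receptive field on the input at this output position is [7 5 8 / 7 13 3]. Elementwise product with the kernel and sum: 7·-2 + 8·3 + 7·-1.

3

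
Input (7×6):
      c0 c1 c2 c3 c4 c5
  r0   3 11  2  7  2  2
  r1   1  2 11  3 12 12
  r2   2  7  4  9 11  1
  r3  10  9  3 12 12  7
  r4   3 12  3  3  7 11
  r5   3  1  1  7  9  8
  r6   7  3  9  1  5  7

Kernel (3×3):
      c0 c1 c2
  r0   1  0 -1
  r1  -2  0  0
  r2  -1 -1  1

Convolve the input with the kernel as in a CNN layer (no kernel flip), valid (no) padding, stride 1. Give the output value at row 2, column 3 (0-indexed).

The receptive field on the input at this output position is [9 11 1 / 12 12 7 / 3 7 11]. Elementwise product with the kernel and sum: 9·1 + 1·-1 + 12·-2 + 3·-1 + 7·-1 + 11·1.

-15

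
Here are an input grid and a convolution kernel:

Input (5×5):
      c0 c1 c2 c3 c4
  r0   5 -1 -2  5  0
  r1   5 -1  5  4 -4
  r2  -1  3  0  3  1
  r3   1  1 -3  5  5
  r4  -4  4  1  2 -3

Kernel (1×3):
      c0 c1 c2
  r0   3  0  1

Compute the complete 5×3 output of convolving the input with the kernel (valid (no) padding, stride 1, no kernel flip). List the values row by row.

13 2 -6
20 1 11
-3 12 1
0 8 -4
-11 14 0

Output[0,0]: The receptive field on the input at this output position is [5 -1 -2]. Elementwise product with the kernel and sum: 5·3 + -2·1.
Output[0,1]: The receptive field on the input at this output position is [-1 -2 5]. Elementwise product with the kernel and sum: -1·3 + 5·1.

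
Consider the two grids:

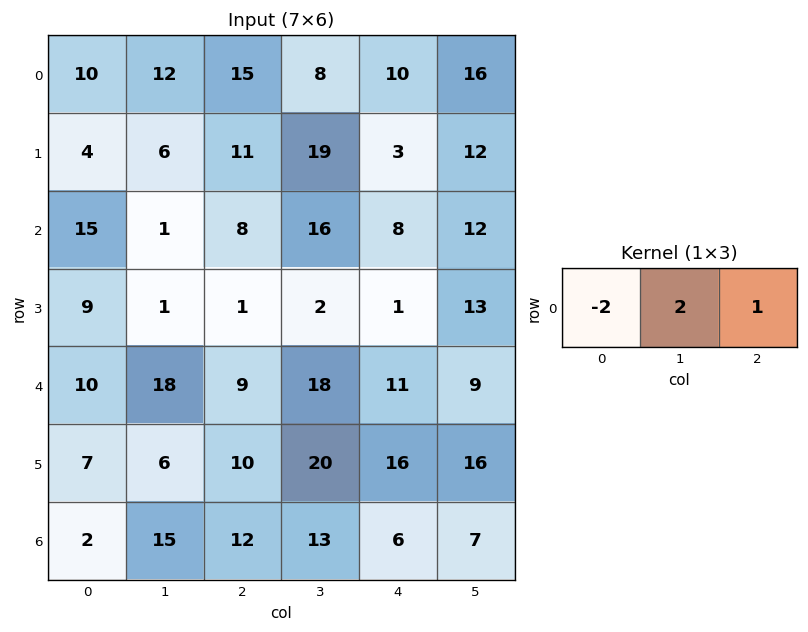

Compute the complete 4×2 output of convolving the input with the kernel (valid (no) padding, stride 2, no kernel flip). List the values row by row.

Output[0,0]: The receptive field on the input at this output position is [10 12 15]. Elementwise product with the kernel and sum: 10·-2 + 12·2 + 15·1.
Output[0,1]: The receptive field on the input at this output position is [15 8 10]. Elementwise product with the kernel and sum: 15·-2 + 8·2 + 10·1.

19 -4
-20 24
25 29
38 8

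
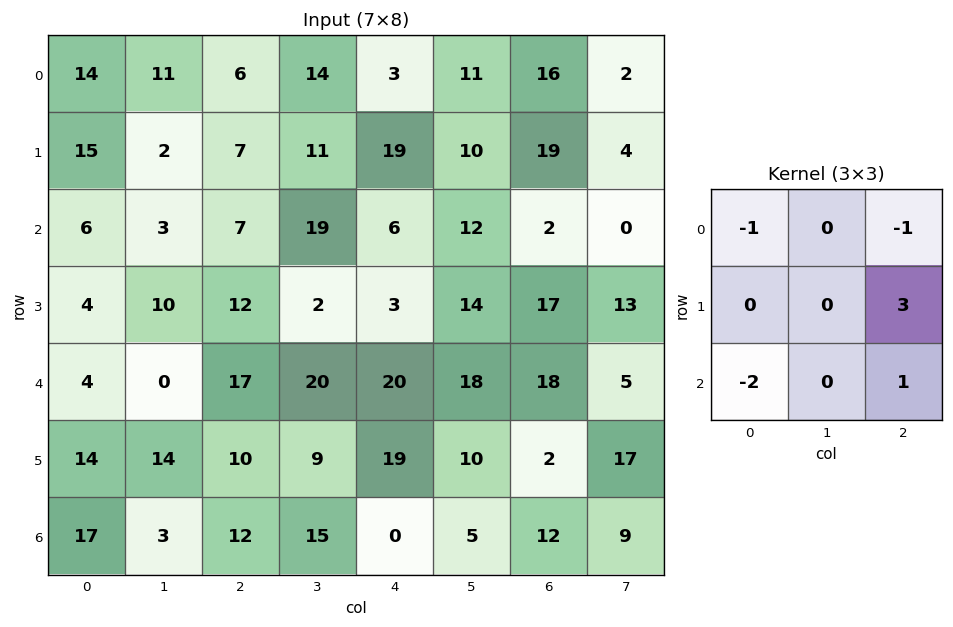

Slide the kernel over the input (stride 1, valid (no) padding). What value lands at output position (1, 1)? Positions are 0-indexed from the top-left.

26

The receptive field on the input at this output position is [2 7 11 / 3 7 19 / 10 12 2]. Elementwise product with the kernel and sum: 2·-1 + 11·-1 + 19·3 + 10·-2 + 2·1.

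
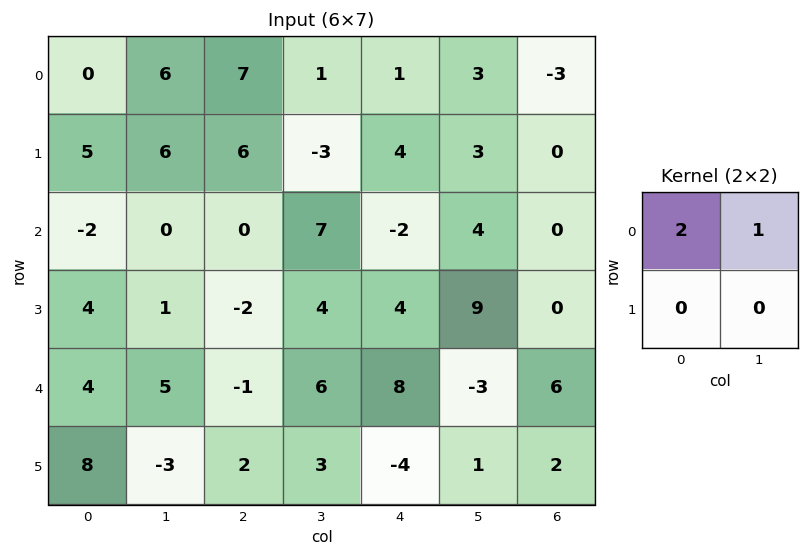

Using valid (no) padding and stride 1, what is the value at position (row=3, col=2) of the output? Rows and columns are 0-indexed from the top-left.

0

The receptive field on the input at this output position is [-2 4 / -1 6]. Elementwise product with the kernel and sum: -2·2 + 4·1.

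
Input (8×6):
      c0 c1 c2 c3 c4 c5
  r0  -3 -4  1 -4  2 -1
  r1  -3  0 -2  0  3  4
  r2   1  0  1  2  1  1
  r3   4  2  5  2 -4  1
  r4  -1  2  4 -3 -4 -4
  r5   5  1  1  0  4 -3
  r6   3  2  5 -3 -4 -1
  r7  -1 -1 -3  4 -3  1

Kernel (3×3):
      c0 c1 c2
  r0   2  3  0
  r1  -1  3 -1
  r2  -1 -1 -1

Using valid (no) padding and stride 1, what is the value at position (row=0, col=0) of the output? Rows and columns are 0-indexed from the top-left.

The receptive field on the input at this output position is [-3 -4 1 / -3 0 -2 / 1 0 1]. Elementwise product with the kernel and sum: -3·2 + -4·3 + -3·-1 + 0·3 + -2·-1 + 1·-1 + 0·-1 + 1·-1.

-15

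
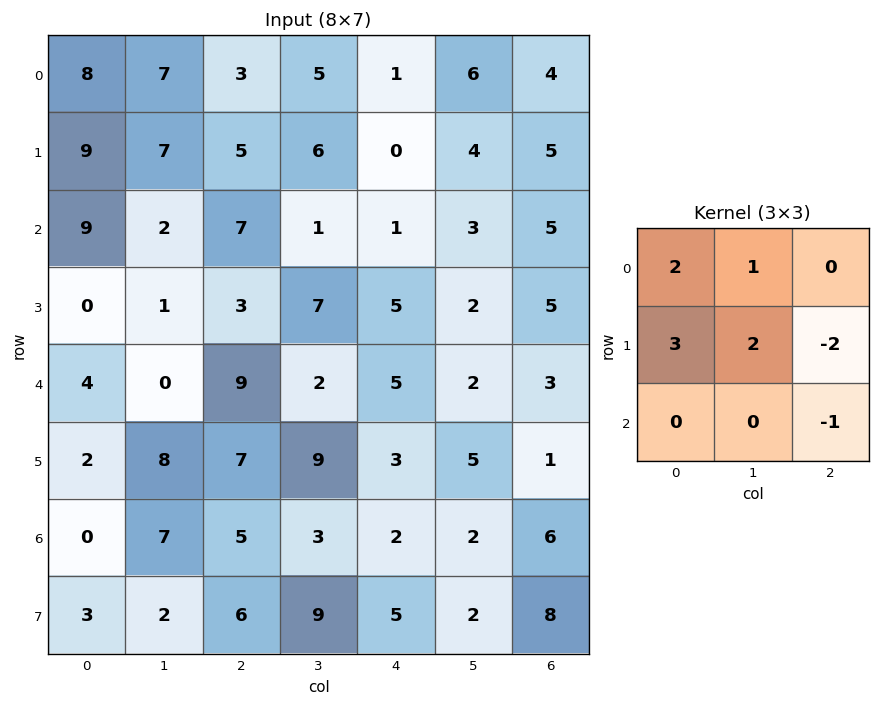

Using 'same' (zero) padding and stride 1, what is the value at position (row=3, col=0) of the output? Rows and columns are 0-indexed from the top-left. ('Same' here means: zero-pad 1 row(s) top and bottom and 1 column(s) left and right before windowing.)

The receptive field on the zero-padded input at this output position is [0 9 2 / 0 0 1 / 0 4 0]. Elementwise product with the kernel and sum: 0·2 + 9·1 + 0·3 + 0·2 + 1·-2 + 0·-1.

7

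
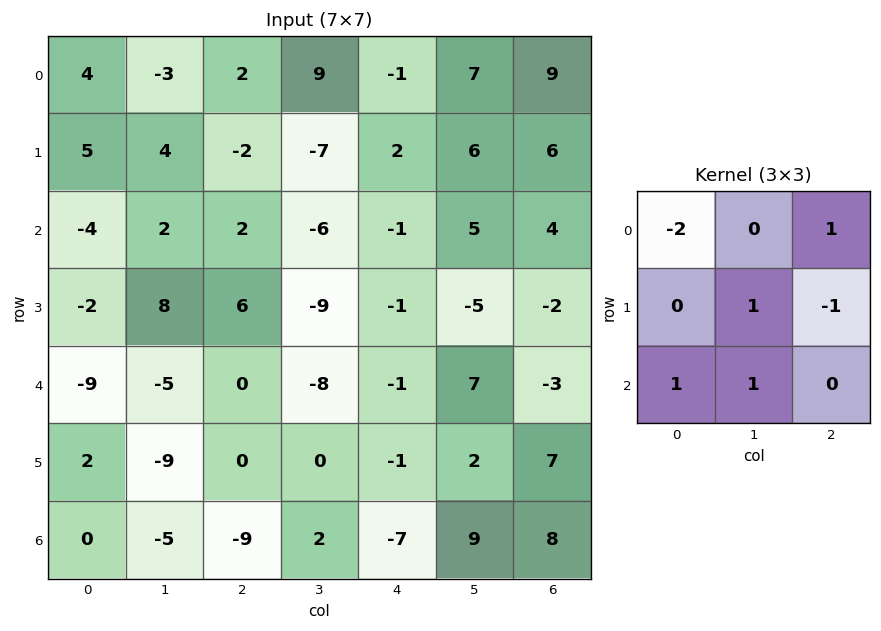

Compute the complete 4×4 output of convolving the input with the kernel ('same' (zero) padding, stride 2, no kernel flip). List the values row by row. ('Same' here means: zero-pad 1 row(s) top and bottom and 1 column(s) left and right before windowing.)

12 -5 -13 21
-4 7 4 -15
6 -26 4 16
-4 7 -14 4

Output[0,0]: The receptive field on the zero-padded input at this output position is [0 0 0 / 0 4 -3 / 0 5 4]. Elementwise product with the kernel and sum: 0·-2 + 0·1 + 4·1 + -3·-1 + 0·1 + 5·1.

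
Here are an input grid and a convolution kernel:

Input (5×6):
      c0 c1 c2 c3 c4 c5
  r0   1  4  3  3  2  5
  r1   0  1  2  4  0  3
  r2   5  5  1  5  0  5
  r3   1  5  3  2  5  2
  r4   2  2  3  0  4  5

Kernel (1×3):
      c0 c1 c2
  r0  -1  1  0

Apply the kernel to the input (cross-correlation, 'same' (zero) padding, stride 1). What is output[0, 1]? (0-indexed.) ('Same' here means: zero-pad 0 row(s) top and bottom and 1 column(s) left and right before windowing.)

3

The receptive field on the zero-padded input at this output position is [1 4 3]. Elementwise product with the kernel and sum: 1·-1 + 4·1.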